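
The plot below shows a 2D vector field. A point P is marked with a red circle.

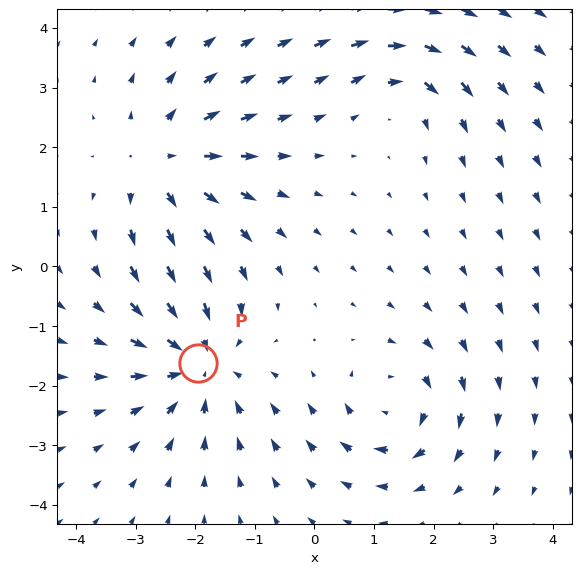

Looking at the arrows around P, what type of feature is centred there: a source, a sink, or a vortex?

At P (-1.9, -1.6) the arrows converge inward. Divergence about -5, curl ≈0 — negative divergence with near-zero curl is a sink.

sink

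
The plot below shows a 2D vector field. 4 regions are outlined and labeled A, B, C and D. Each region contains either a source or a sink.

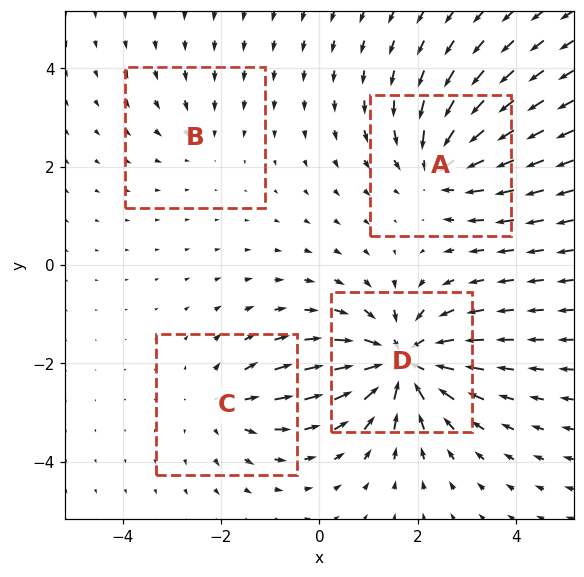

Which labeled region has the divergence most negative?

Divergence at each region's feature centre — A: about -5, B: about -2, C: about +4, D: about -8. Region D is most negative.

D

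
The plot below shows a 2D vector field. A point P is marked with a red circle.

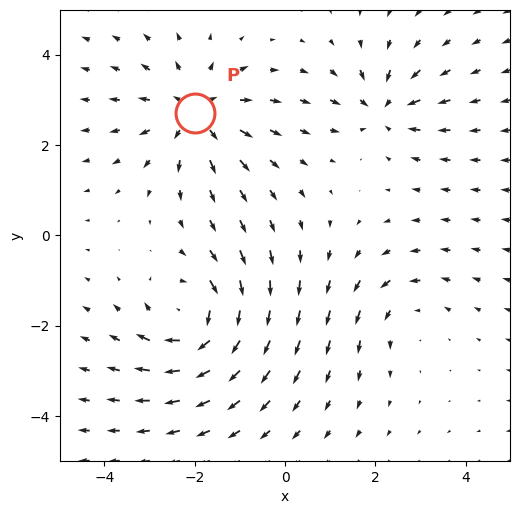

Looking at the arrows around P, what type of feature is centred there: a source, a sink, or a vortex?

At P (-2.0, 2.7) the arrows spread outward. Divergence about +4, curl ≈0 — positive divergence with near-zero curl is a source.

source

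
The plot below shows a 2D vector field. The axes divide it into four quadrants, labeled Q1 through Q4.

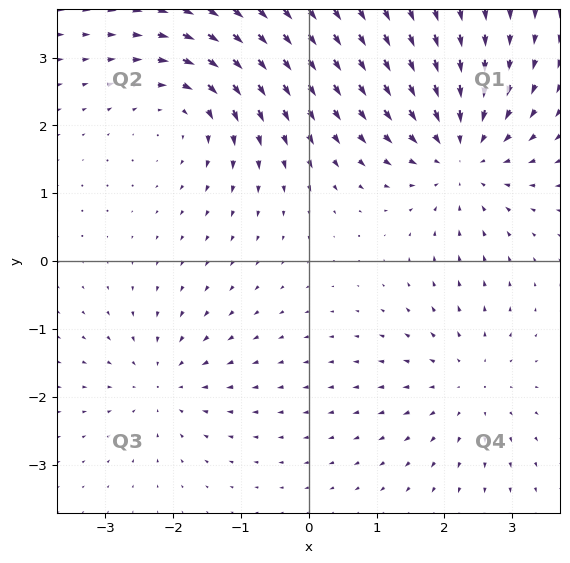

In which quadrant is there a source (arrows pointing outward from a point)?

Q4

The source sits at approximately (2.4, -1.8), which lies in quadrant Q4. The divergence there is about +3, positive as expected for a source.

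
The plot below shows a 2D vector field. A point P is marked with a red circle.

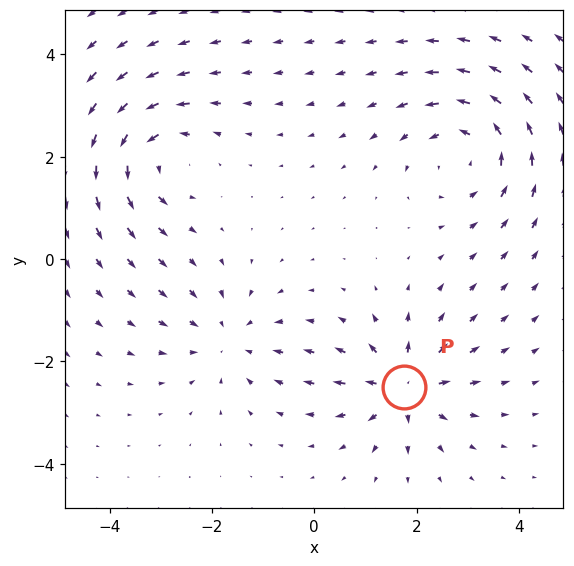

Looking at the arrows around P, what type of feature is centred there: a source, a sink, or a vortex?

At P (1.8, -2.5) the arrows spread outward. Divergence about +5, curl ≈0 — positive divergence with near-zero curl is a source.

source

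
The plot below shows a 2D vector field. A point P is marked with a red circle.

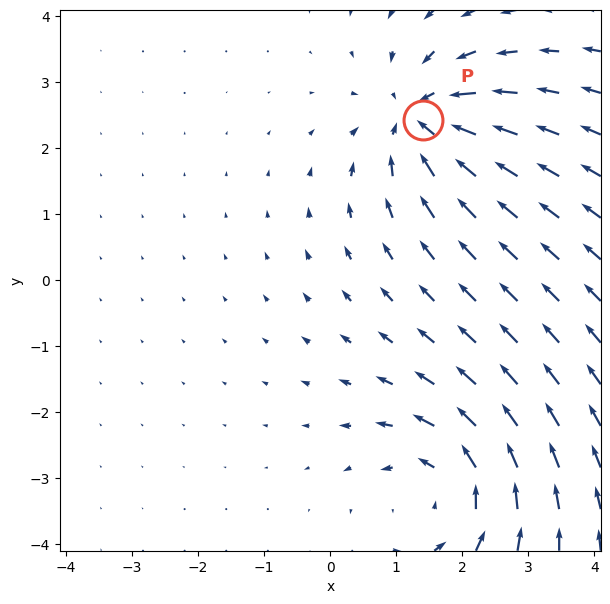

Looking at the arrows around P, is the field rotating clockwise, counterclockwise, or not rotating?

Near P at (1.4, 2.4) the arrows show no circulation. The curl there is ≈0.

not rotating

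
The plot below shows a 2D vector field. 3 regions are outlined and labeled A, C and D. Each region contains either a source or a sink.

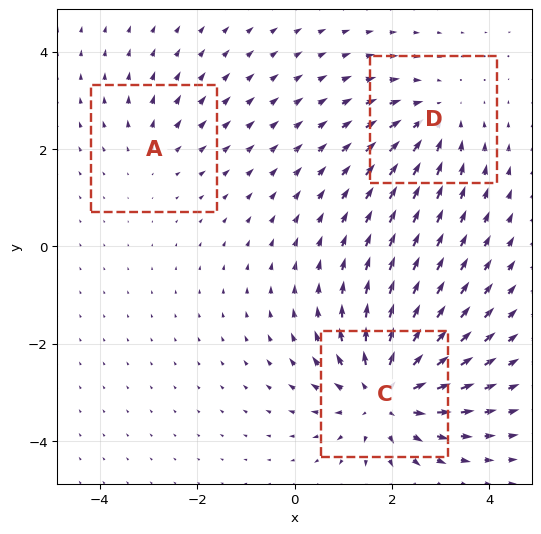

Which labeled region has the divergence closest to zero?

A

Divergence at each region's feature centre — A: about +2, C: about +5, D: about -3. Region A is closest to zero.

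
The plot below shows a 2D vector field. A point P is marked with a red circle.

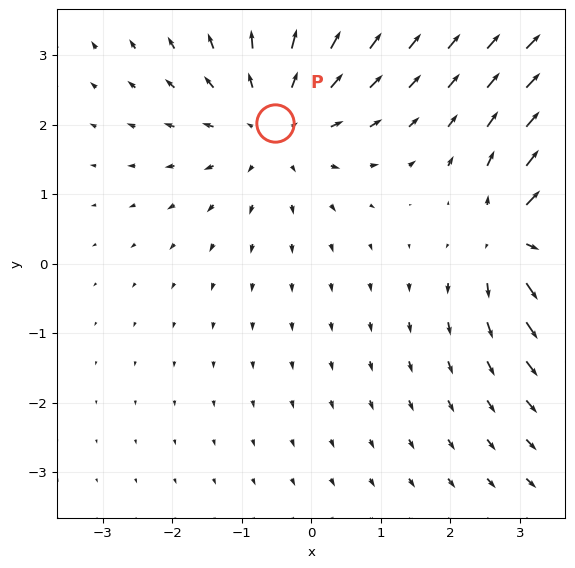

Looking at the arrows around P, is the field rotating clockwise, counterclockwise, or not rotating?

Near P at (-0.5, 2.0) the arrows show no circulation. The curl there is ≈0.

not rotating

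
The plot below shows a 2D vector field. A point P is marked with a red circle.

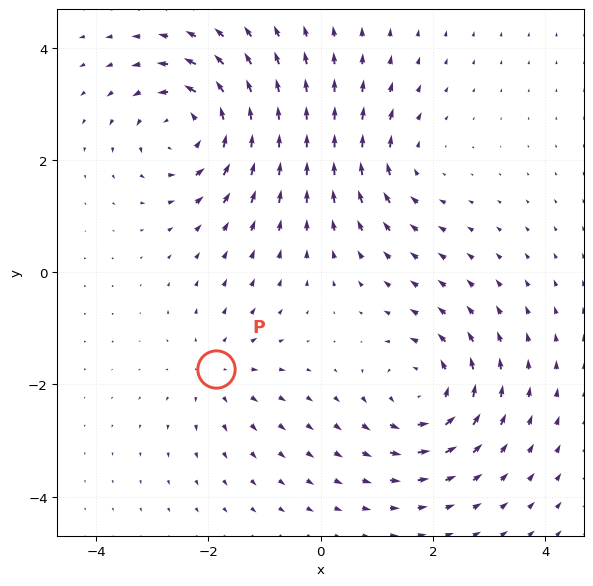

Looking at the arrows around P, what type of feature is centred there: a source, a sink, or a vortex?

source

At P (-1.9, -1.7) the arrows spread outward. Divergence about +3, curl ≈0 — positive divergence with near-zero curl is a source.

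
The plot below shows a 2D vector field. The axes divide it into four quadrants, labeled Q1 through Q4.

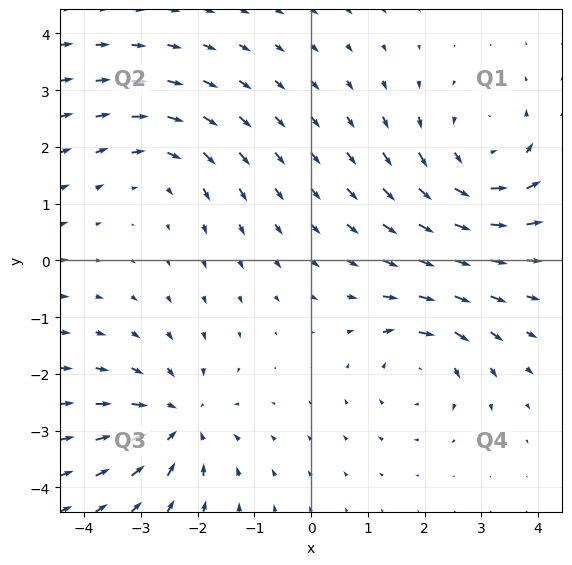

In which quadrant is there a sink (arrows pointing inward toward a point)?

The sink sits at approximately (-2.3, -2.8), which lies in quadrant Q3. The divergence there is about -4, negative as expected for a sink.

Q3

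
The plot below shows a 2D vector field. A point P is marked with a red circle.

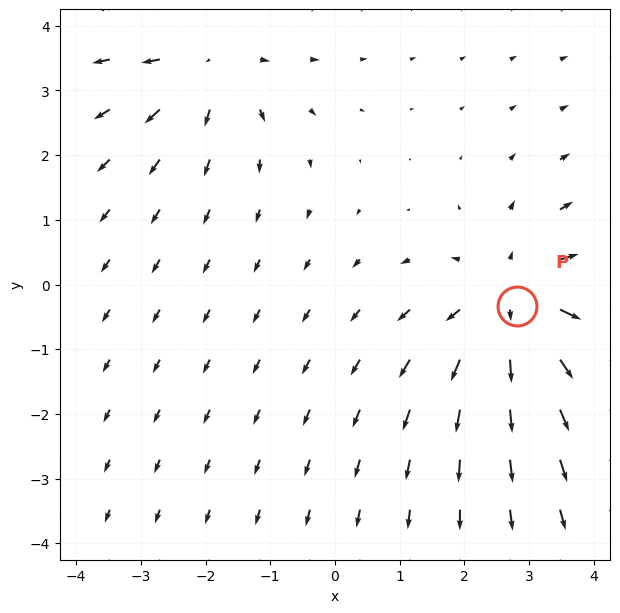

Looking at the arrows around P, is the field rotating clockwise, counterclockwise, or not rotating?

Near P at (2.8, -0.3) the arrows show no circulation. The curl there is ≈0.

not rotating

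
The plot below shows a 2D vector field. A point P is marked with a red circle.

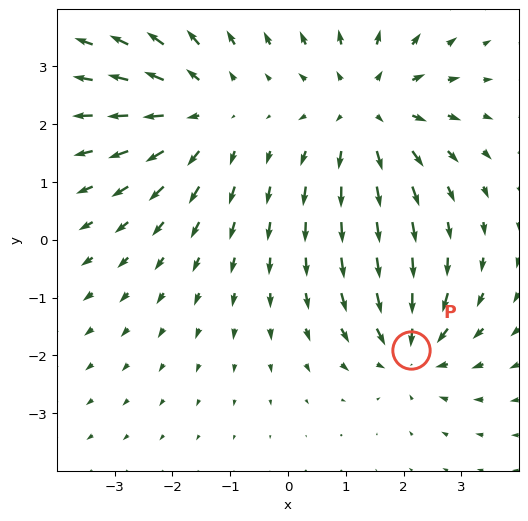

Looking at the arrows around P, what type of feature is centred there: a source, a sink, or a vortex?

At P (2.1, -1.9) the arrows converge inward. Divergence about -4, curl ≈0 — negative divergence with near-zero curl is a sink.

sink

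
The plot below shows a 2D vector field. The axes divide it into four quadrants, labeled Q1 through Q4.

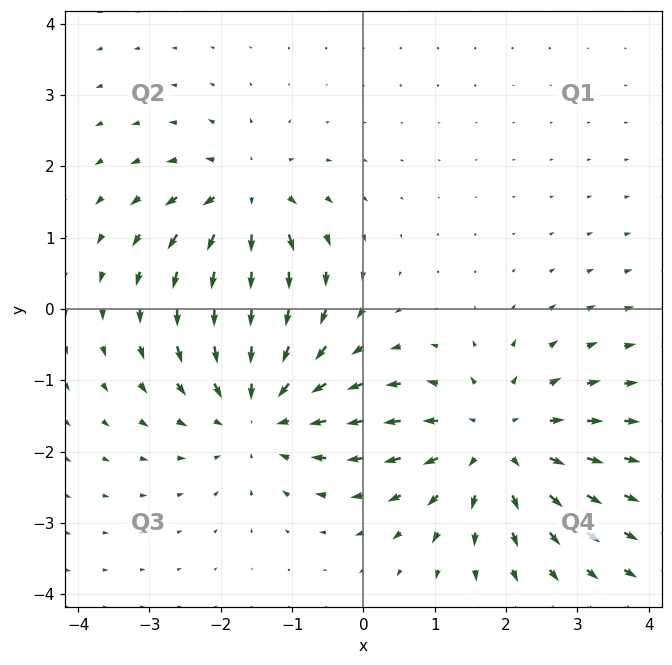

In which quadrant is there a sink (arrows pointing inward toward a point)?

The sink sits at approximately (-1.4, -1.4), which lies in quadrant Q3. The divergence there is about -3, negative as expected for a sink.

Q3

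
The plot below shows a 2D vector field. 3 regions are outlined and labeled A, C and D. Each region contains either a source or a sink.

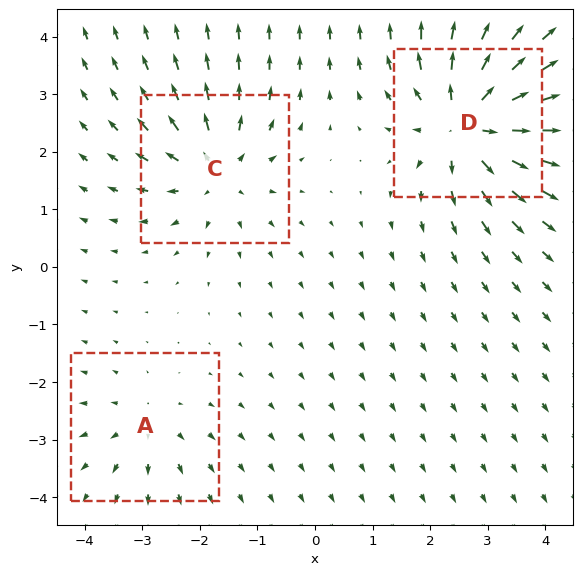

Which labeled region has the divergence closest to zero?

A

Divergence at each region's feature centre — A: about +2, C: about +4, D: about +6. Region A is closest to zero.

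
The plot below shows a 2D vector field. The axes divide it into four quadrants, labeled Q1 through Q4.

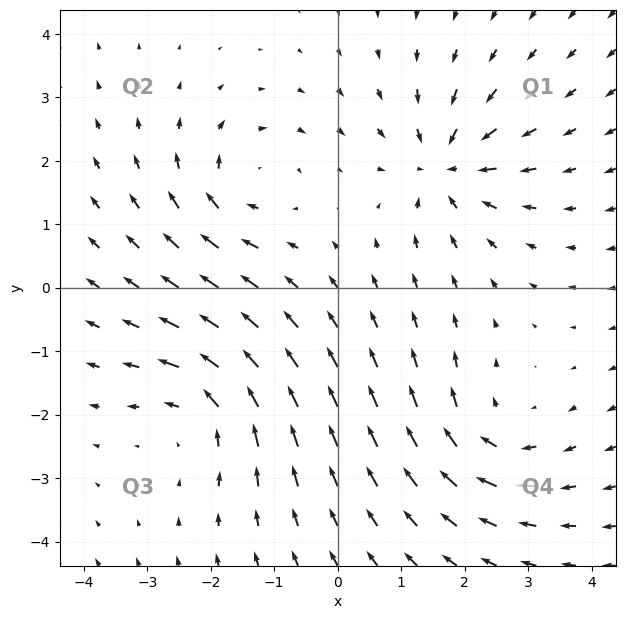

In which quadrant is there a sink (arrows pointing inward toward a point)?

Q1

The sink sits at approximately (1.7, 1.9), which lies in quadrant Q1. The divergence there is about -5, negative as expected for a sink.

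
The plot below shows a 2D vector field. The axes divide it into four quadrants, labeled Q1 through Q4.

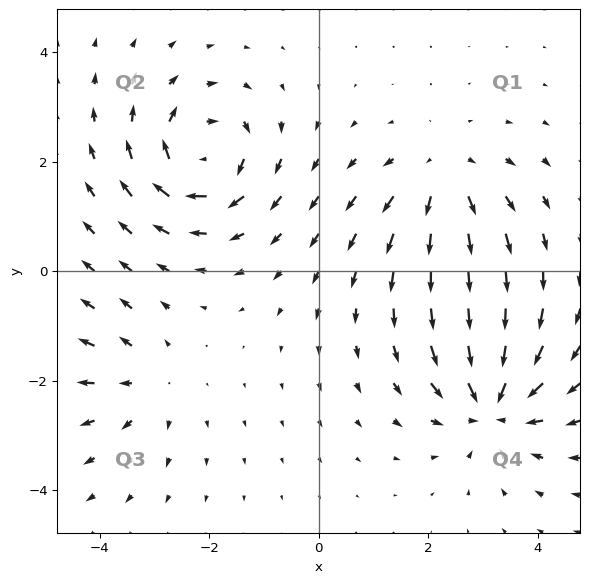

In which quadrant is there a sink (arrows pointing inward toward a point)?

The sink sits at approximately (3.2, -2.4), which lies in quadrant Q4. The divergence there is about -5, negative as expected for a sink.

Q4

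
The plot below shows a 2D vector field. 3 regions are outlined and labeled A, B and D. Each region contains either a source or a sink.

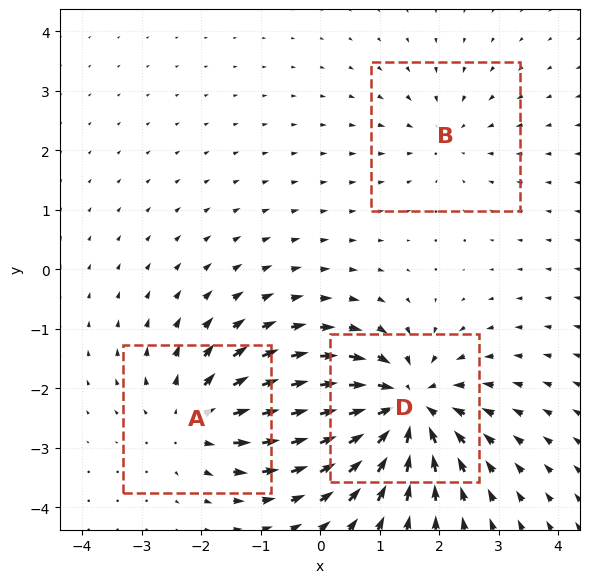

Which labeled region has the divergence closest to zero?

B

Divergence at each region's feature centre — A: about +3, B: about -2, D: about -5. Region B is closest to zero.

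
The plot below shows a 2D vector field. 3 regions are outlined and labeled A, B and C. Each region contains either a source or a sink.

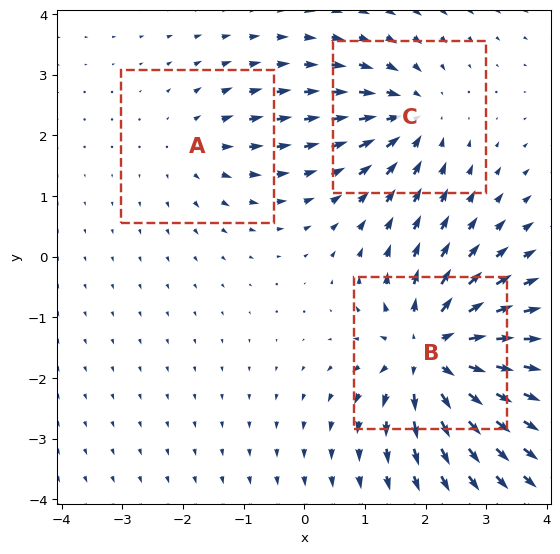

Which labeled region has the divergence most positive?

B

Divergence at each region's feature centre — A: about +2, B: about +6, C: about -4. Region B is most positive.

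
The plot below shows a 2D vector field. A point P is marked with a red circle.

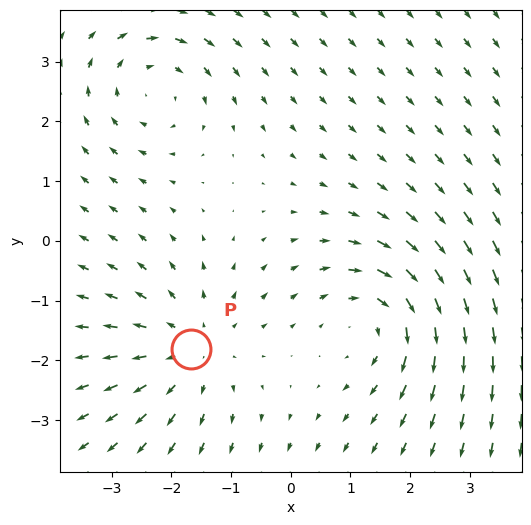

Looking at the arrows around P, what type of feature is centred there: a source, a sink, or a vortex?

At P (-1.7, -1.8) the arrows spread outward. Divergence about +3, curl ≈0 — positive divergence with near-zero curl is a source.

source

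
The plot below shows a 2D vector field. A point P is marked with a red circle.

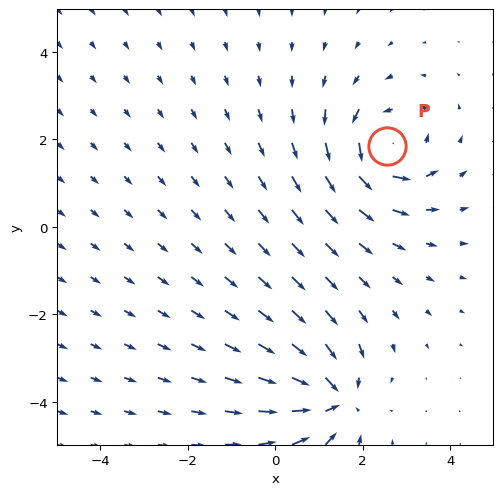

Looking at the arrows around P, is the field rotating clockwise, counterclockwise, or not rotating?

Near P at (2.6, 1.8) the arrows circulate counterclockwise. The curl (z-component) there is about +5; positive curl means counterclockwise rotation.

counterclockwise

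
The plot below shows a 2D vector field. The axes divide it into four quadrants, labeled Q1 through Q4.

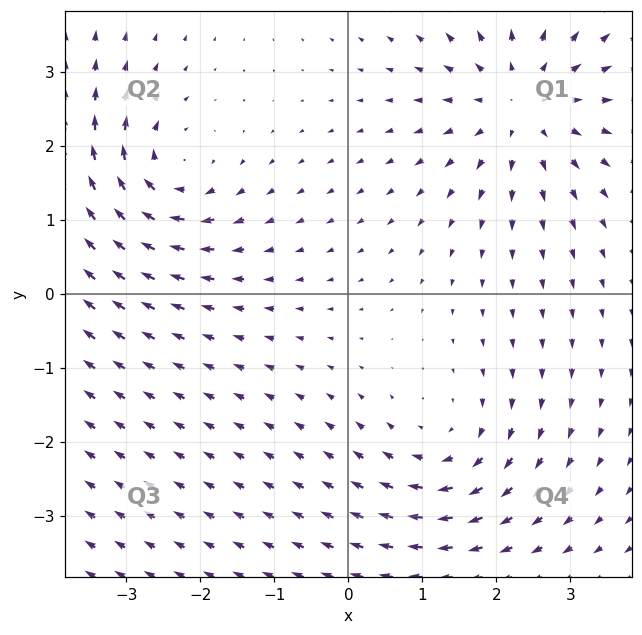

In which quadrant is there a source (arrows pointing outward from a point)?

Q1

The source sits at approximately (2.4, 2.6), which lies in quadrant Q1. The divergence there is about +4, positive as expected for a source.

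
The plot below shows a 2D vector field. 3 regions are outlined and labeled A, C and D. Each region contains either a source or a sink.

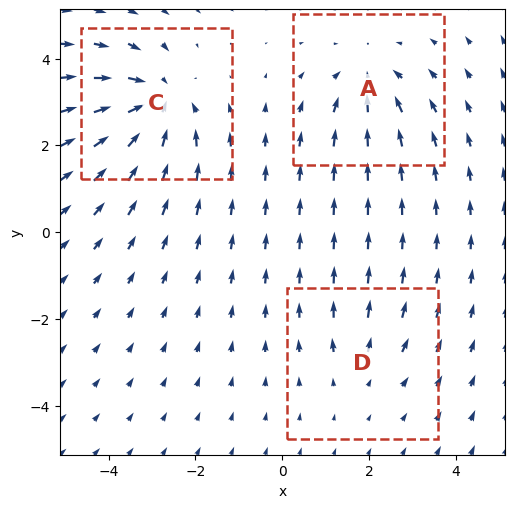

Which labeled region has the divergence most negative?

C

Divergence at each region's feature centre — A: about -3, C: about -5, D: about +2. Region C is most negative.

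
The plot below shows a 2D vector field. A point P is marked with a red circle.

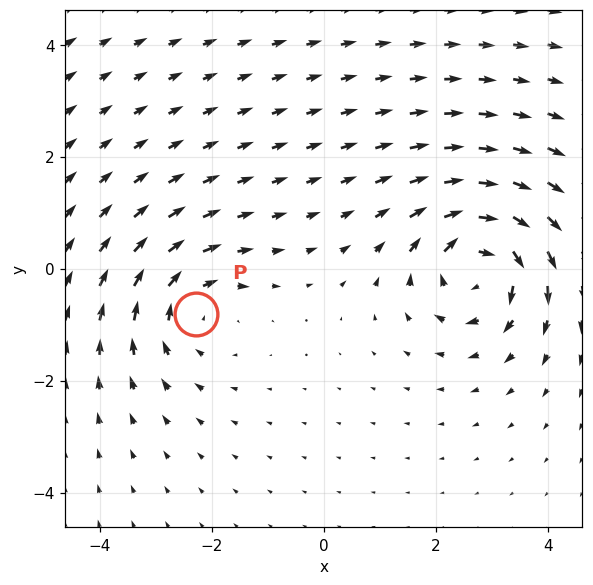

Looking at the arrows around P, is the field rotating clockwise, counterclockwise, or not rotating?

Near P at (-2.3, -0.8) the arrows circulate clockwise. The curl (z-component) there is about -3; negative curl means clockwise rotation.

clockwise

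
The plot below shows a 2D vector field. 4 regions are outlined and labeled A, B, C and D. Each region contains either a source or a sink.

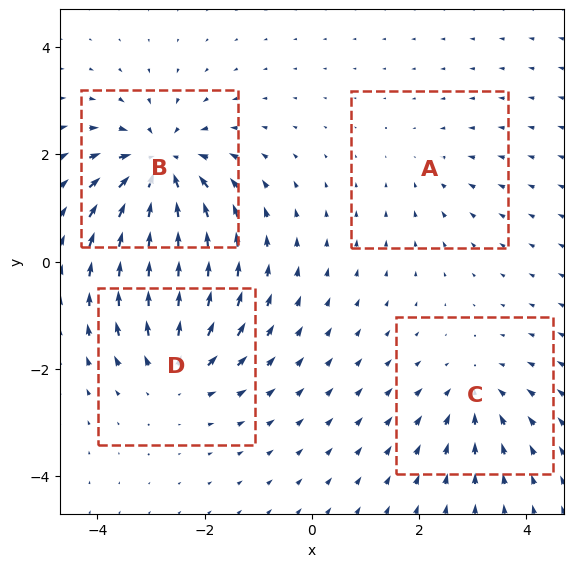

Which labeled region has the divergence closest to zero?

Divergence at each region's feature centre — A: about -2, B: about -7, C: about -4, D: about +5. Region A is closest to zero.

A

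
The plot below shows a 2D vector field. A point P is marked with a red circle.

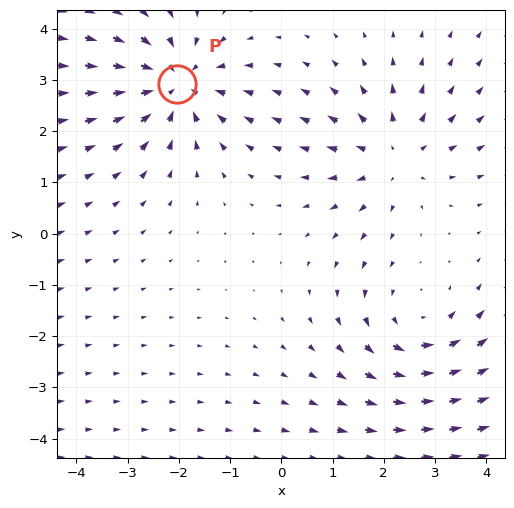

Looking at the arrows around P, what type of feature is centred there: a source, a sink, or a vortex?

sink

At P (-2.0, 2.9) the arrows converge inward. Divergence about -4, curl ≈0 — negative divergence with near-zero curl is a sink.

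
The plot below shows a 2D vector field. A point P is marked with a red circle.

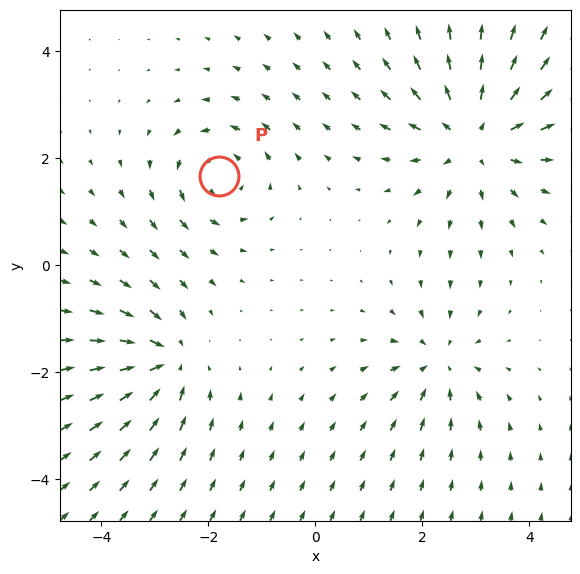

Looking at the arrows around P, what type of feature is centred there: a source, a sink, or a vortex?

vortex

At P (-1.8, 1.7) the arrows circulate counterclockwise. Divergence ≈0, curl about +4 — near-zero divergence with nonzero curl is a vortex.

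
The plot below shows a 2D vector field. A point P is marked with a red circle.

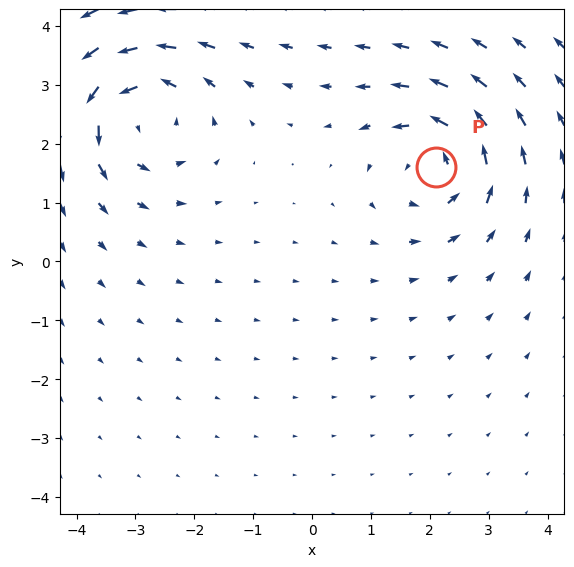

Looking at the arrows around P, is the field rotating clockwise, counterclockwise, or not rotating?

counterclockwise

Near P at (2.1, 1.6) the arrows circulate counterclockwise. The curl (z-component) there is about +4; positive curl means counterclockwise rotation.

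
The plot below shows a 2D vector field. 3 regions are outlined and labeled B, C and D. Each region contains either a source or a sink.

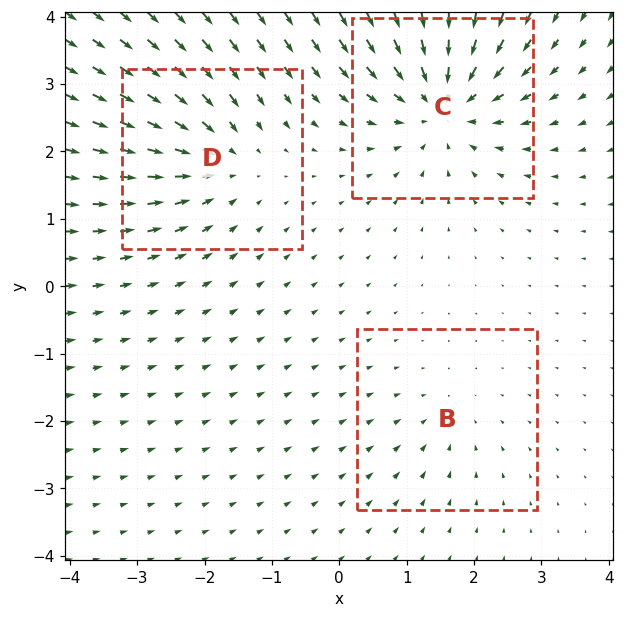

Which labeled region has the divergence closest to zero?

B

Divergence at each region's feature centre — B: about -2, C: about -6, D: about -4. Region B is closest to zero.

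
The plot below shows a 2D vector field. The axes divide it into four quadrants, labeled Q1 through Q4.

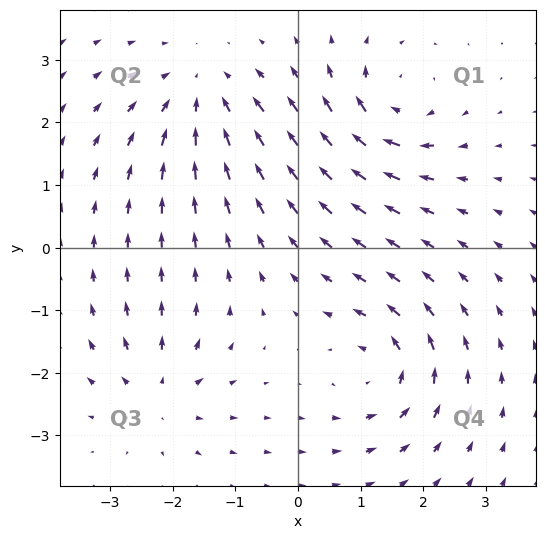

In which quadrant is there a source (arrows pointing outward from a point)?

Q3

The source sits at approximately (-2.2, -2.3), which lies in quadrant Q3. The divergence there is about +4, positive as expected for a source.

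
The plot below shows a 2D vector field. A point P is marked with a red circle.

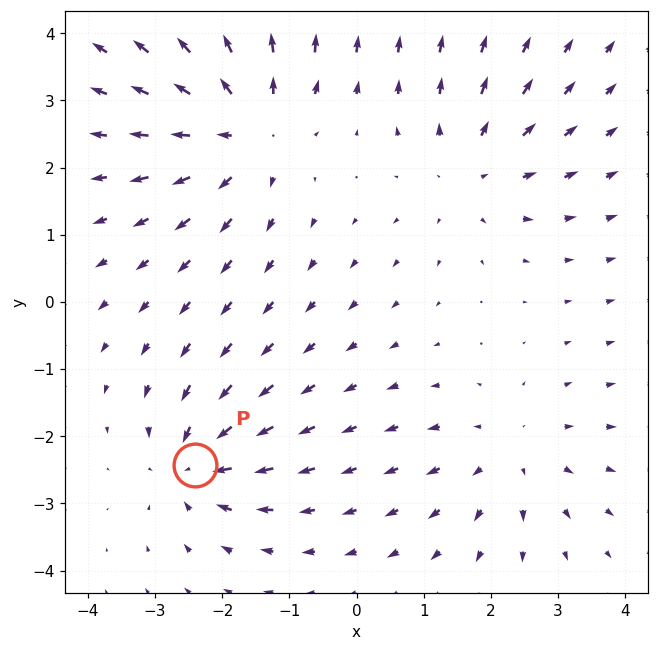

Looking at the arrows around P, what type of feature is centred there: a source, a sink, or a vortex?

sink

At P (-2.4, -2.4) the arrows converge inward. Divergence about -5, curl ≈0 — negative divergence with near-zero curl is a sink.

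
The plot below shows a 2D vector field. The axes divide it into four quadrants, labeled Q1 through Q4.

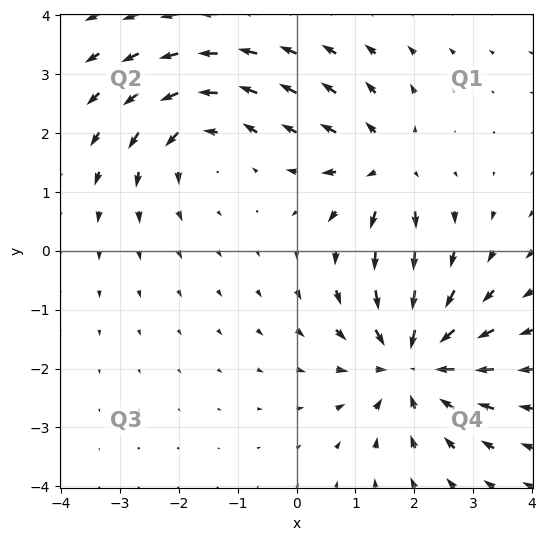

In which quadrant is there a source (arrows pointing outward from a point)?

Q1

The source sits at approximately (1.5, 1.4), which lies in quadrant Q1. The divergence there is about +4, positive as expected for a source.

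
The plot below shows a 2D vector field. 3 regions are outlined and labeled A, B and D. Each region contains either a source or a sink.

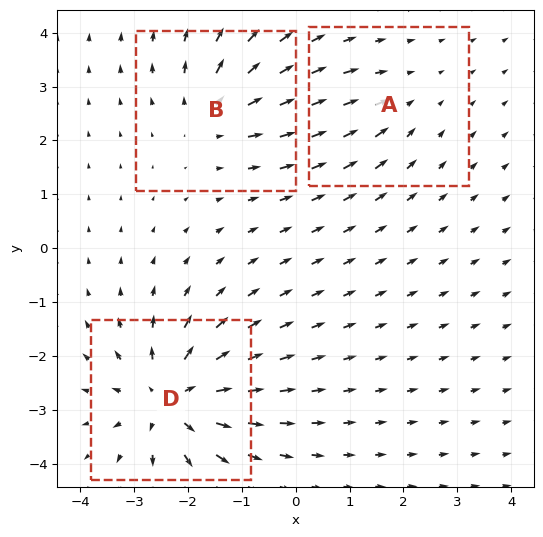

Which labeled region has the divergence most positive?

Divergence at each region's feature centre — A: about -2, B: about +3, D: about +6. Region D is most positive.

D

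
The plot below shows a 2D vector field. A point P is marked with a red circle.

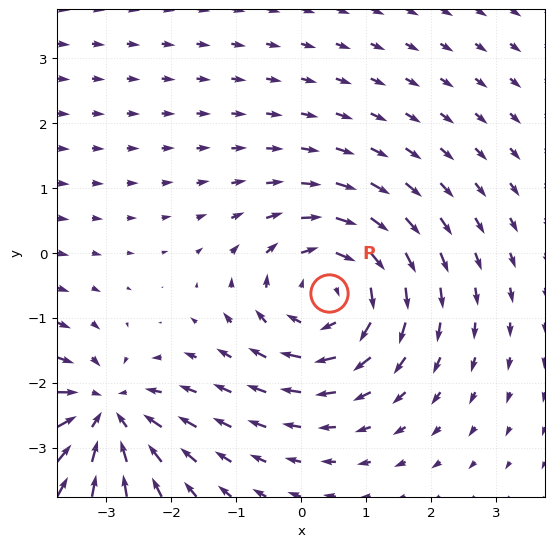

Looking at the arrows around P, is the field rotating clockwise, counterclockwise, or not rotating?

Near P at (0.4, -0.6) the arrows circulate clockwise. The curl (z-component) there is about -4; negative curl means clockwise rotation.

clockwise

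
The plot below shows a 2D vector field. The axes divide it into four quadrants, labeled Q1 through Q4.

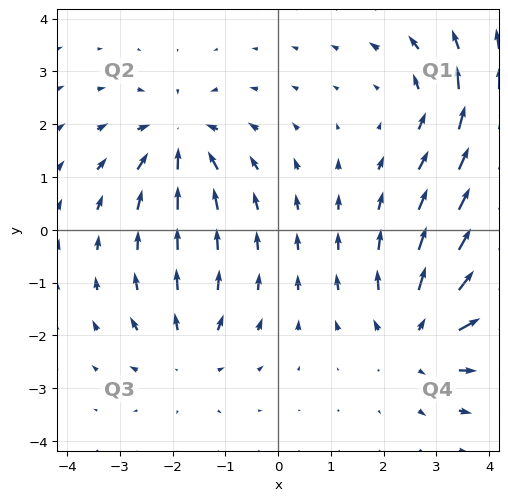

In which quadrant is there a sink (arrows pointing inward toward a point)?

Q2

The sink sits at approximately (-1.9, 1.7), which lies in quadrant Q2. The divergence there is about -5, negative as expected for a sink.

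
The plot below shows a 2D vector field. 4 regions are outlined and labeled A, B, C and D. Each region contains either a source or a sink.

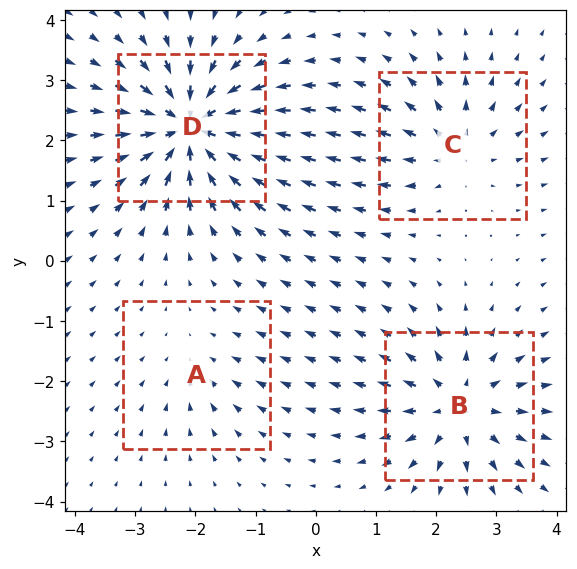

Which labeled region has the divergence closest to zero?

A

Divergence at each region's feature centre — A: about -2, B: about +6, C: about +4, D: about -8. Region A is closest to zero.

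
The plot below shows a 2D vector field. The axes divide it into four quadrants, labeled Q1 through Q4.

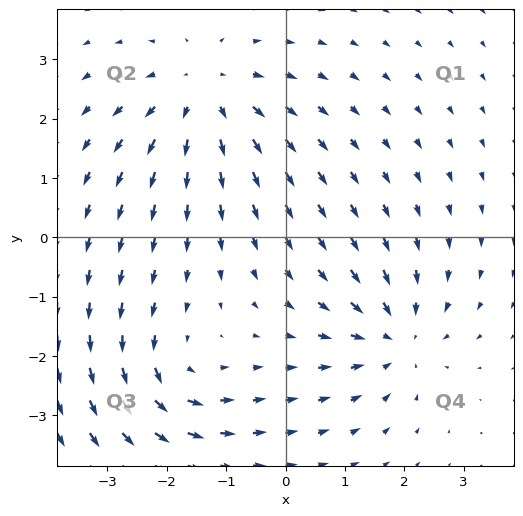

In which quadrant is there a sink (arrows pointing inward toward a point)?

The sink sits at approximately (1.9, -1.7), which lies in quadrant Q4. The divergence there is about -3, negative as expected for a sink.

Q4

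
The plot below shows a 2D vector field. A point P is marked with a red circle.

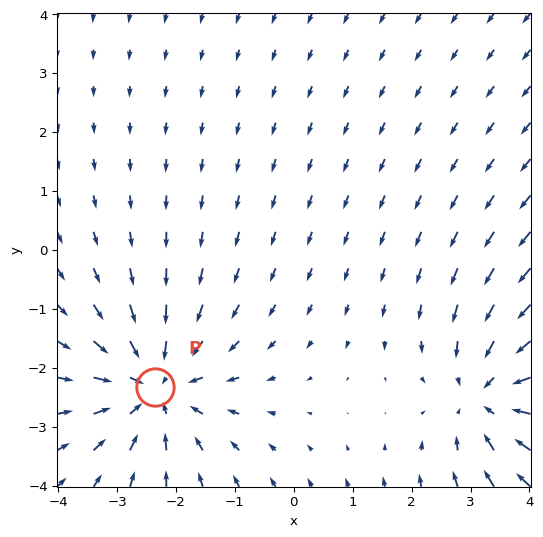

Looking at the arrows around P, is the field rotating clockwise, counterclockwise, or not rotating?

not rotating

Near P at (-2.4, -2.3) the arrows show no circulation. The curl there is ≈0.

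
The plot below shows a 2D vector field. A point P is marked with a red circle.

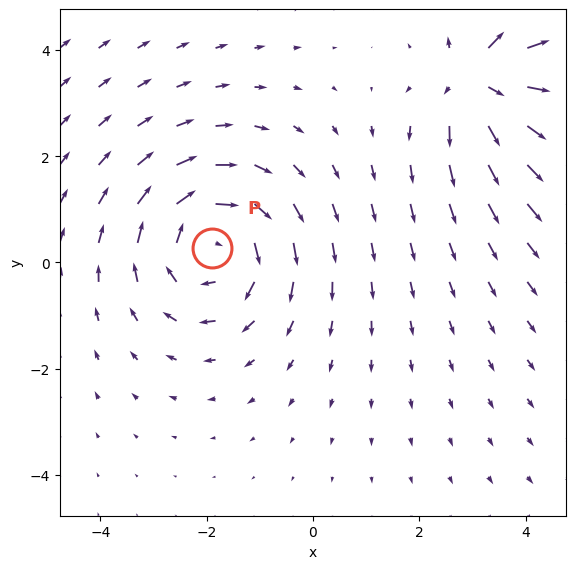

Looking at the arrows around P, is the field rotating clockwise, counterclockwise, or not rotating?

clockwise

Near P at (-1.9, 0.3) the arrows circulate clockwise. The curl (z-component) there is about -3; negative curl means clockwise rotation.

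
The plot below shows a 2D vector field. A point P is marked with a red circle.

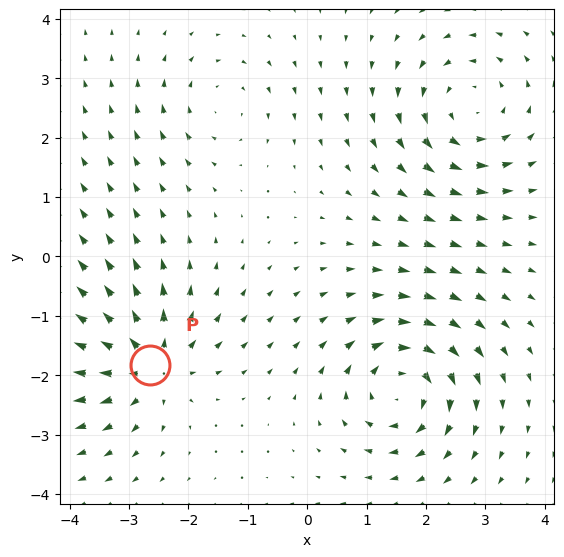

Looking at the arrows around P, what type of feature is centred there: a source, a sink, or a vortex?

source

At P (-2.6, -1.8) the arrows spread outward. Divergence about +6, curl ≈0 — positive divergence with near-zero curl is a source.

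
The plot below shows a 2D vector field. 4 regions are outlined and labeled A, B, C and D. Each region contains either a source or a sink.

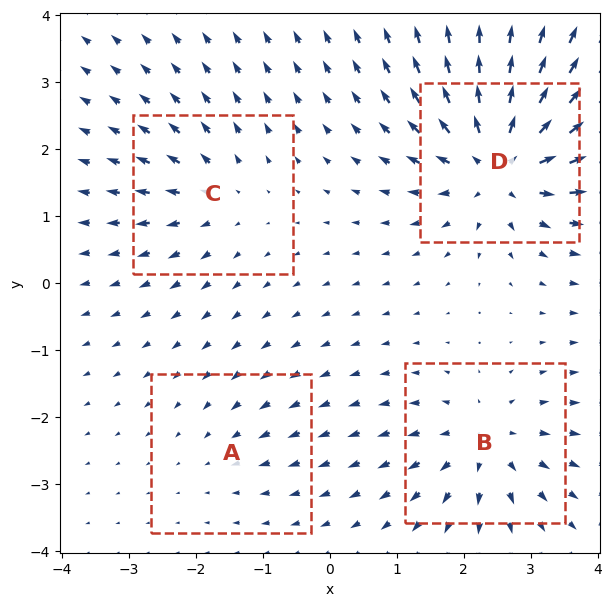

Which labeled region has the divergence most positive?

Divergence at each region's feature centre — A: about -2, B: about +5, C: about +4, D: about +9. Region D is most positive.

D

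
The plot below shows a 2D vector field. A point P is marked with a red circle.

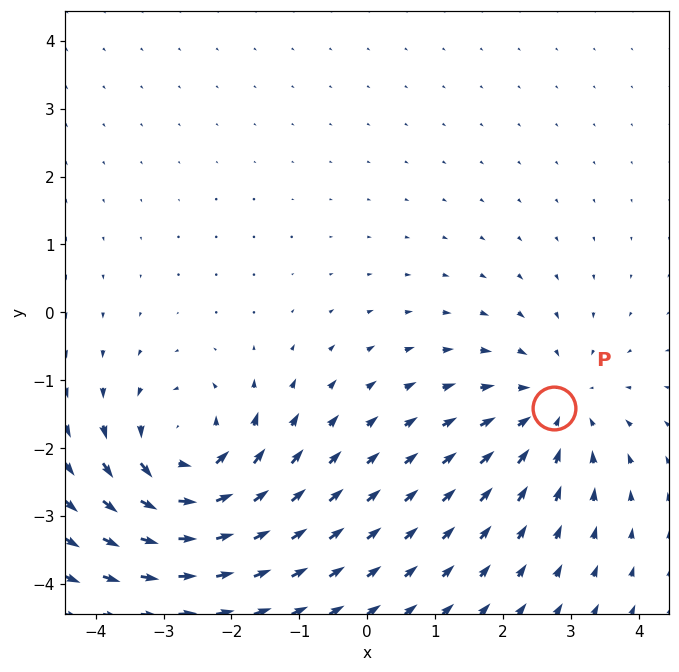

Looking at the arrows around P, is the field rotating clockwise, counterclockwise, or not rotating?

not rotating

Near P at (2.8, -1.4) the arrows show no circulation. The curl there is ≈0.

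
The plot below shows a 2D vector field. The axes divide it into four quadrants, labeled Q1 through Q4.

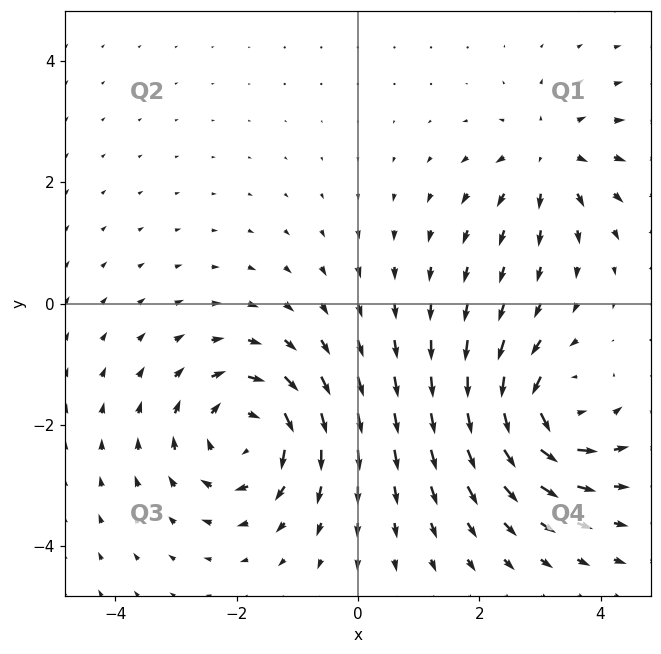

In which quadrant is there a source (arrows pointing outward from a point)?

The source sits at approximately (3.2, 2.4), which lies in quadrant Q1. The divergence there is about +4, positive as expected for a source.

Q1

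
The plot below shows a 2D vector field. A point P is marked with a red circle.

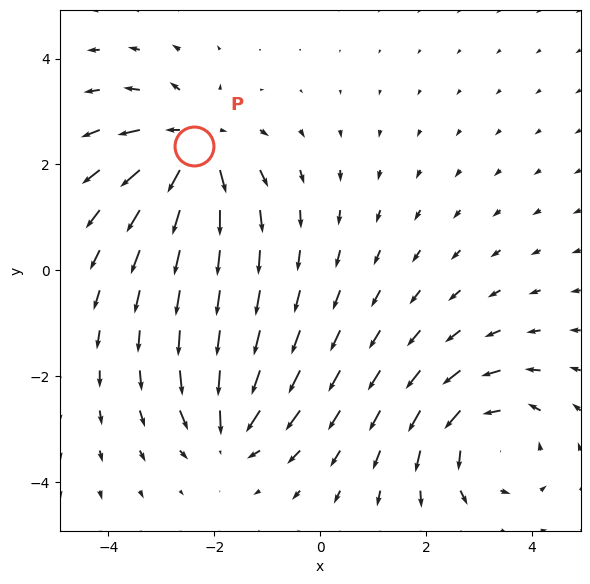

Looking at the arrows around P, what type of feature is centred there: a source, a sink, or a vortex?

source

At P (-2.4, 2.3) the arrows spread outward. Divergence about +5, curl ≈0 — positive divergence with near-zero curl is a source.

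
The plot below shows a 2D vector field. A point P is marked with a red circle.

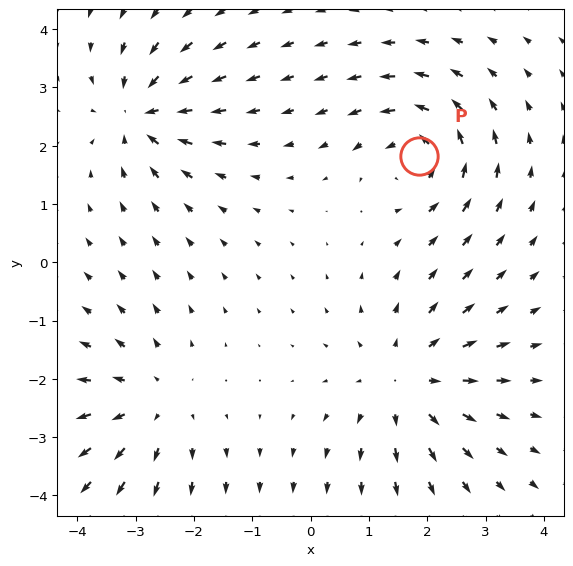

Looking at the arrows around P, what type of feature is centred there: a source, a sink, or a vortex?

vortex

At P (1.9, 1.8) the arrows circulate counterclockwise. Divergence ≈0, curl about +5 — near-zero divergence with nonzero curl is a vortex.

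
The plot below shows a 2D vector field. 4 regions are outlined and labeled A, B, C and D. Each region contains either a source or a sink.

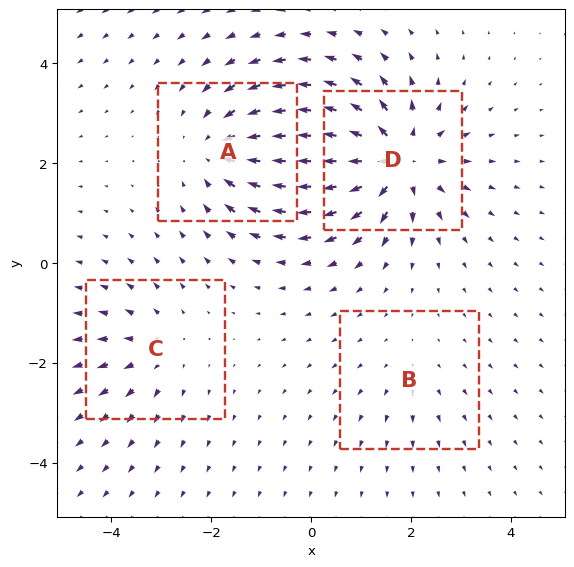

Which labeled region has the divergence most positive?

D

Divergence at each region's feature centre — A: about -5, B: about +2, C: about +3, D: about +7. Region D is most positive.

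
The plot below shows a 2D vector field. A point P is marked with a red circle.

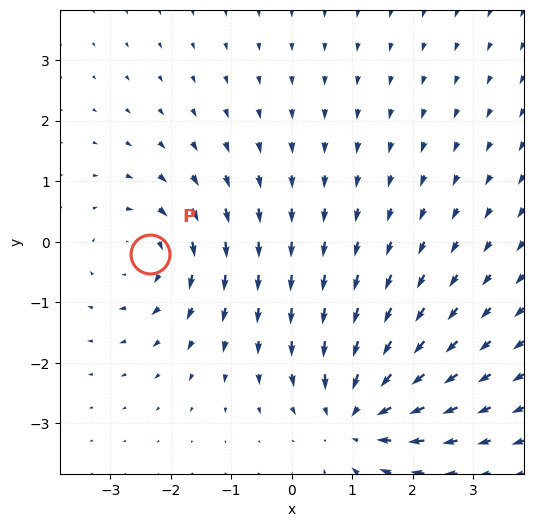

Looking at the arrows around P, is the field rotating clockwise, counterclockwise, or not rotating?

Near P at (-2.3, -0.2) the arrows circulate clockwise. The curl (z-component) there is about -3; negative curl means clockwise rotation.

clockwise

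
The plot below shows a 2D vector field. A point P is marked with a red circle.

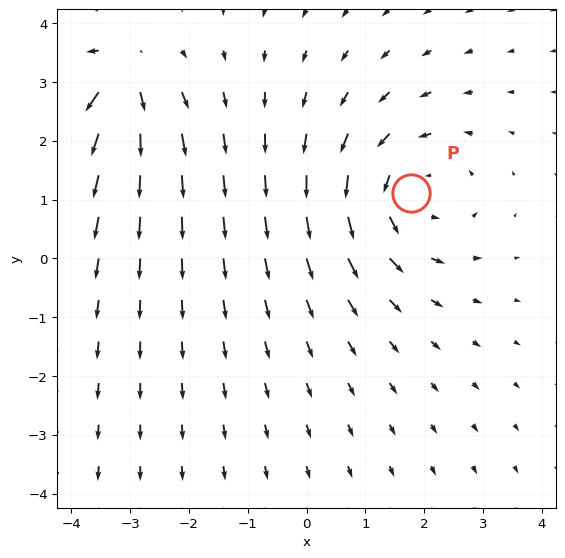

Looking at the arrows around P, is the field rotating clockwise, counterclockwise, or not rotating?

counterclockwise

Near P at (1.8, 1.1) the arrows circulate counterclockwise. The curl (z-component) there is about +4; positive curl means counterclockwise rotation.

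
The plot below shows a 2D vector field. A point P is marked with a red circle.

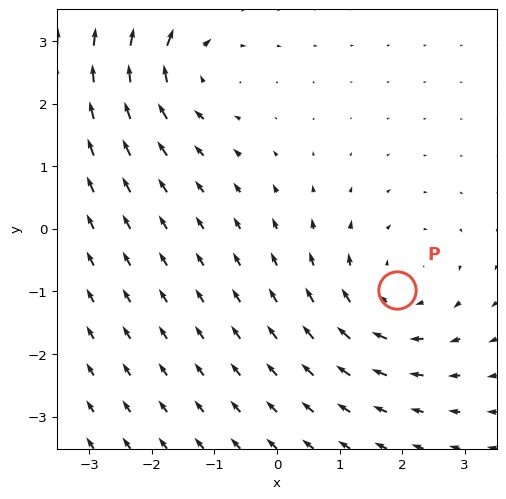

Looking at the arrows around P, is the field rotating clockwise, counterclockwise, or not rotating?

clockwise

Near P at (1.9, -1.0) the arrows circulate clockwise. The curl (z-component) there is about -2; negative curl means clockwise rotation.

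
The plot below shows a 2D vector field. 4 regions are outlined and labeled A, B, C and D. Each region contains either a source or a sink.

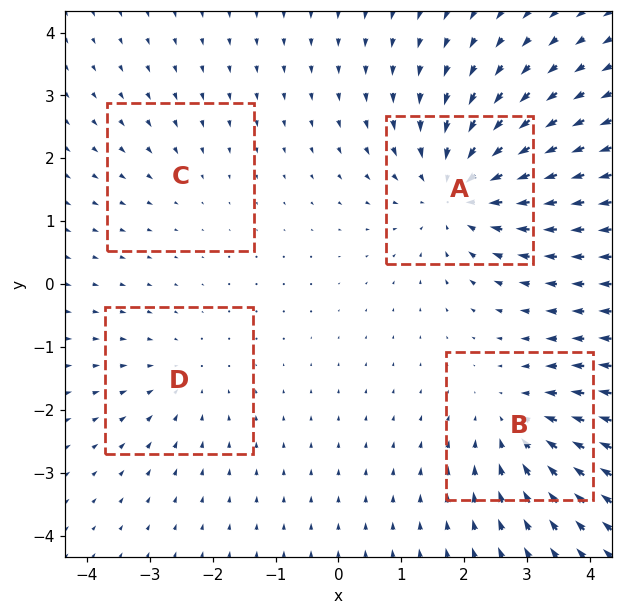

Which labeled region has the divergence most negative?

A

Divergence at each region's feature centre — A: about -6, B: about -4, C: about -2, D: about -3. Region A is most negative.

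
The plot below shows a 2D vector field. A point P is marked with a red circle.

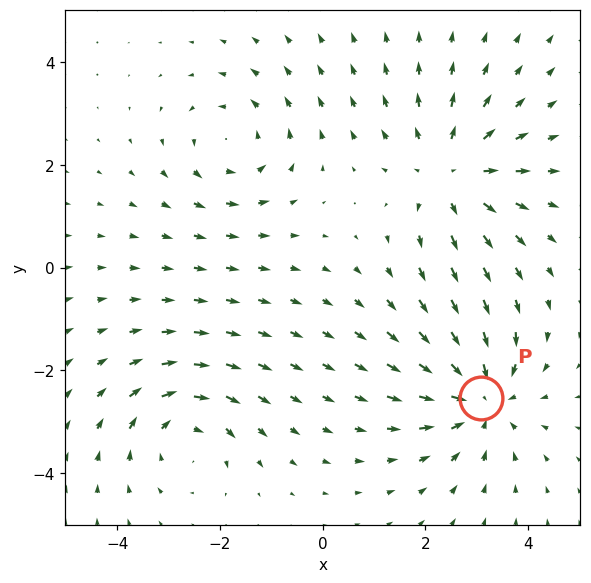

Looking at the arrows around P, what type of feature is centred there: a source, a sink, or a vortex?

sink

At P (3.1, -2.5) the arrows converge inward. Divergence about -4, curl ≈0 — negative divergence with near-zero curl is a sink.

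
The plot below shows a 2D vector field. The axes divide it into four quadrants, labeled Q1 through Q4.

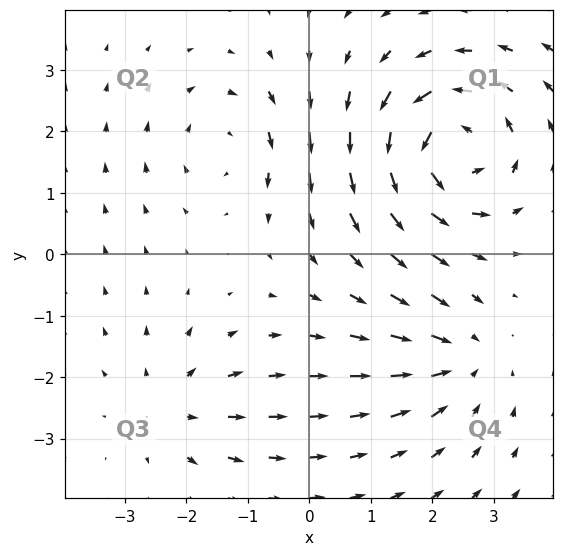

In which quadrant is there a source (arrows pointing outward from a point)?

Q3

The source sits at approximately (-2.2, -2.5), which lies in quadrant Q3. The divergence there is about +3, positive as expected for a source.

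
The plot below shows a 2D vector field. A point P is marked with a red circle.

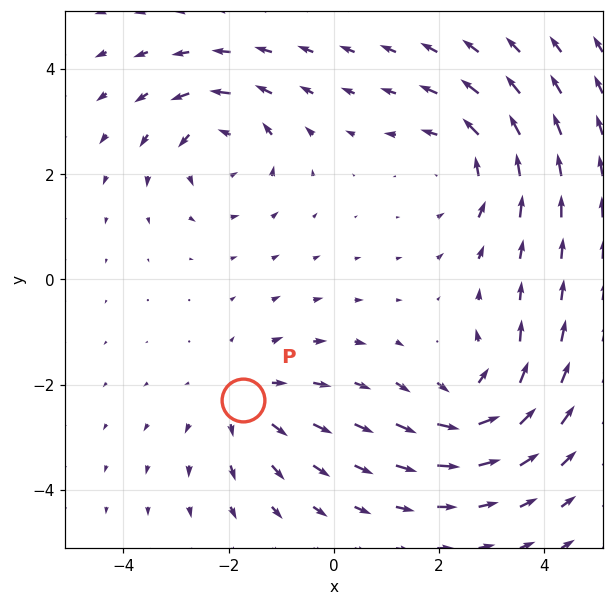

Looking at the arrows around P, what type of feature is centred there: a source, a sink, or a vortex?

source

At P (-1.7, -2.3) the arrows spread outward. Divergence about +3, curl ≈0 — positive divergence with near-zero curl is a source.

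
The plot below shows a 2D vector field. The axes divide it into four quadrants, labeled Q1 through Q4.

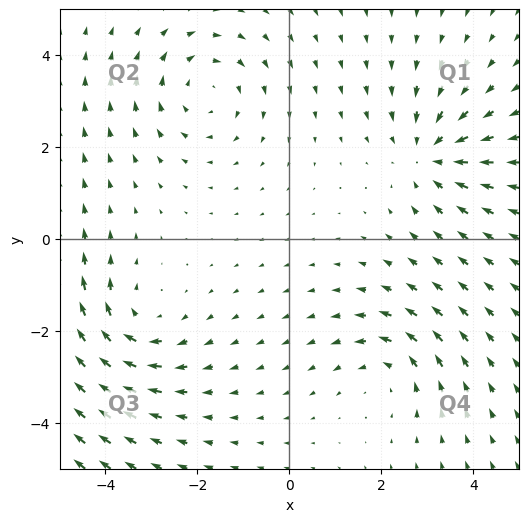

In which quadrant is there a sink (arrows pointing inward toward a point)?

Q1

The sink sits at approximately (3.1, 1.8), which lies in quadrant Q1. The divergence there is about -3, negative as expected for a sink.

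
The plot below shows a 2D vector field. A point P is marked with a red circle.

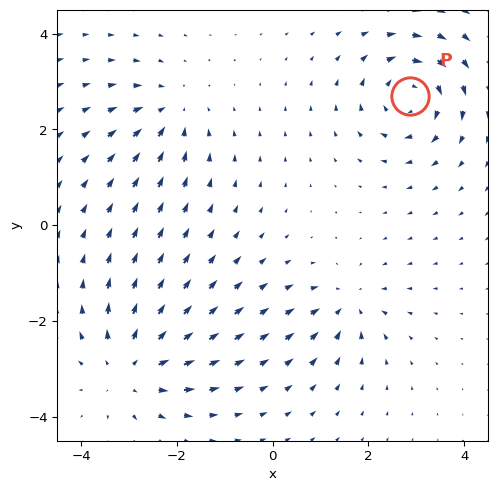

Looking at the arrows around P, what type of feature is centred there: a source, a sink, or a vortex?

At P (2.9, 2.7) the arrows circulate clockwise. Divergence ≈0, curl about -6 — near-zero divergence with nonzero curl is a vortex.

vortex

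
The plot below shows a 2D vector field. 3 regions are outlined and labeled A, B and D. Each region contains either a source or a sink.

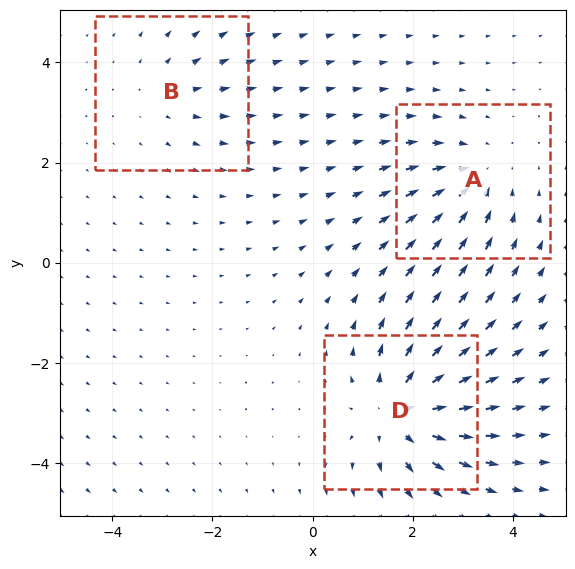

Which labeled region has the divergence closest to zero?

B

Divergence at each region's feature centre — A: about -3, B: about +2, D: about +4. Region B is closest to zero.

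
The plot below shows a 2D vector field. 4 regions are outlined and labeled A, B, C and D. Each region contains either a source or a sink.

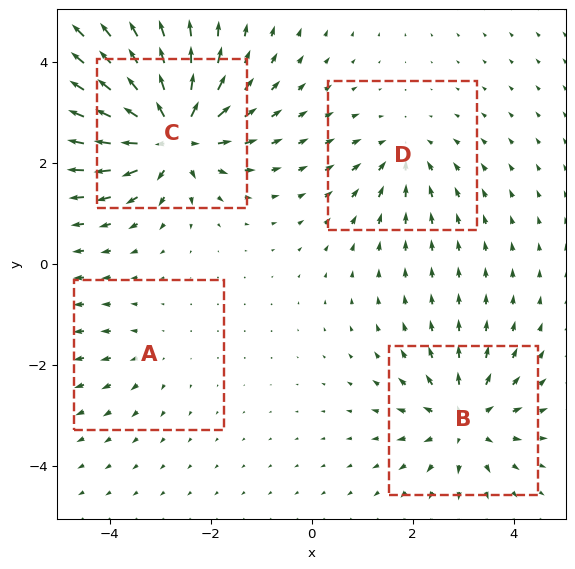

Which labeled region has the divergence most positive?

C

Divergence at each region's feature centre — A: about +2, B: about +6, C: about +9, D: about -4. Region C is most positive.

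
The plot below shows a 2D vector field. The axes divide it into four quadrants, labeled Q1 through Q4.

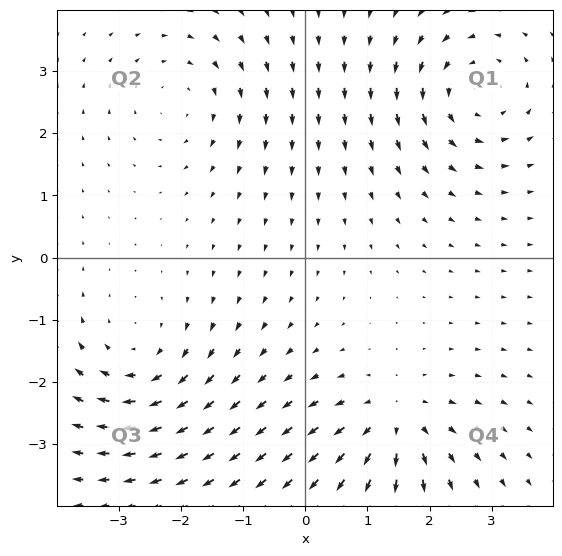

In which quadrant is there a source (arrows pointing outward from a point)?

Q4

The source sits at approximately (1.4, -2.6), which lies in quadrant Q4. The divergence there is about +5, positive as expected for a source.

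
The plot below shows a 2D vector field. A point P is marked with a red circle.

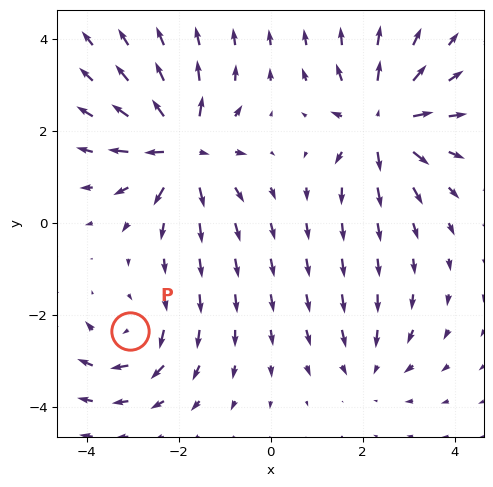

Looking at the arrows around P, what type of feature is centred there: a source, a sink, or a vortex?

vortex

At P (-3.1, -2.3) the arrows circulate clockwise. Divergence ≈0, curl about -4 — near-zero divergence with nonzero curl is a vortex.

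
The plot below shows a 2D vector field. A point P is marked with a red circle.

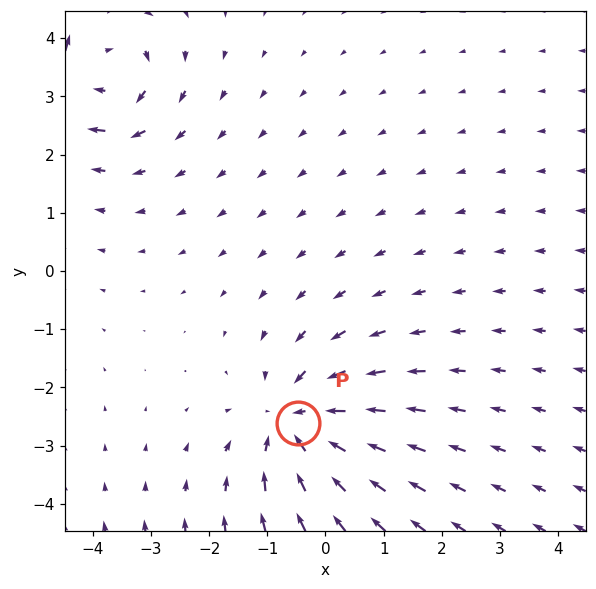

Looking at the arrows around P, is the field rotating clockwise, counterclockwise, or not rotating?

Near P at (-0.5, -2.6) the arrows show no circulation. The curl there is ≈0.

not rotating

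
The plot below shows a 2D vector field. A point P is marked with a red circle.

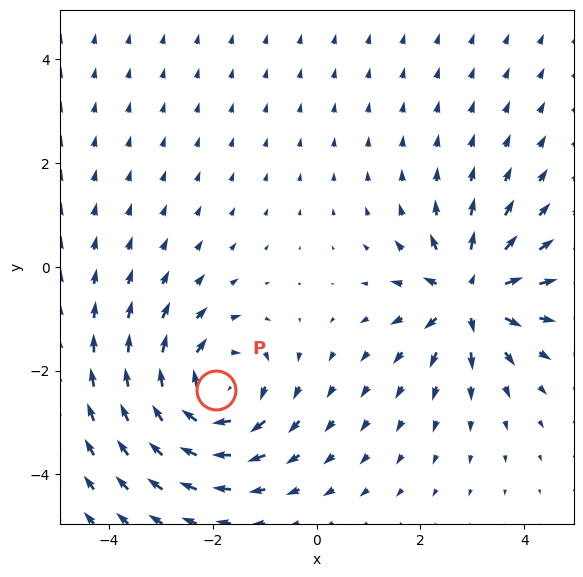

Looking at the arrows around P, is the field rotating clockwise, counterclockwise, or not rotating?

clockwise

Near P at (-1.9, -2.4) the arrows circulate clockwise. The curl (z-component) there is about -3; negative curl means clockwise rotation.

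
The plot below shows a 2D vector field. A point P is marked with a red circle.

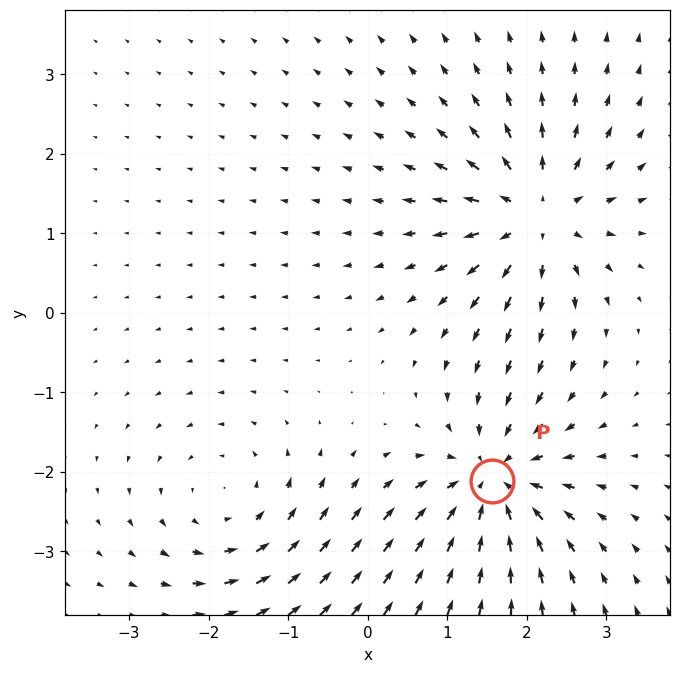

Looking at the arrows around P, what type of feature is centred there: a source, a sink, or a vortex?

sink

At P (1.6, -2.1) the arrows converge inward. Divergence about -6, curl ≈0 — negative divergence with near-zero curl is a sink.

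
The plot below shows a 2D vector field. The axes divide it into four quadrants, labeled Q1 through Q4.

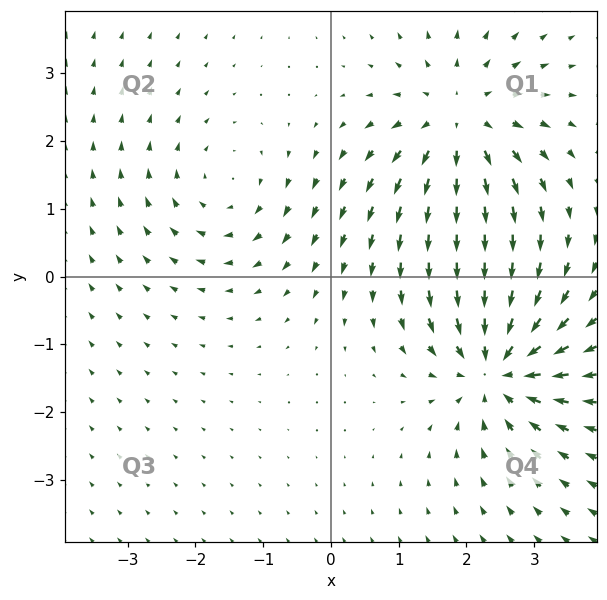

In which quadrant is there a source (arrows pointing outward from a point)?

The source sits at approximately (1.9, 2.3), which lies in quadrant Q1. The divergence there is about +5, positive as expected for a source.

Q1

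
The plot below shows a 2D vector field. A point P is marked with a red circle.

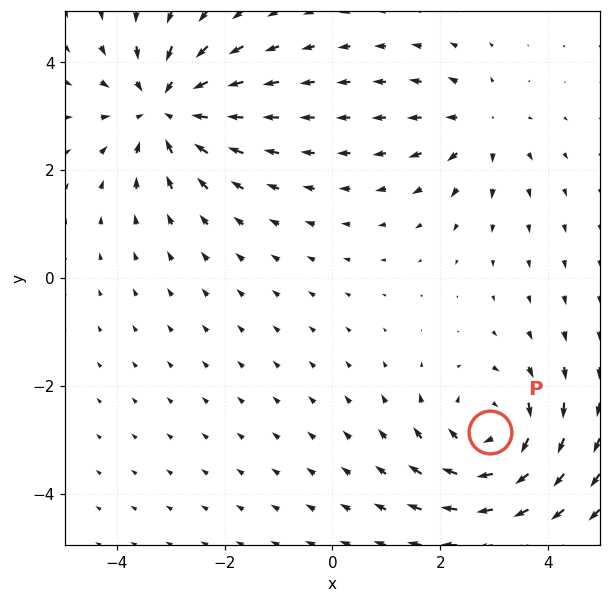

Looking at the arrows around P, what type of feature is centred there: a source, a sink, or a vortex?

At P (2.9, -2.9) the arrows circulate clockwise. Divergence ≈0, curl about -5 — near-zero divergence with nonzero curl is a vortex.

vortex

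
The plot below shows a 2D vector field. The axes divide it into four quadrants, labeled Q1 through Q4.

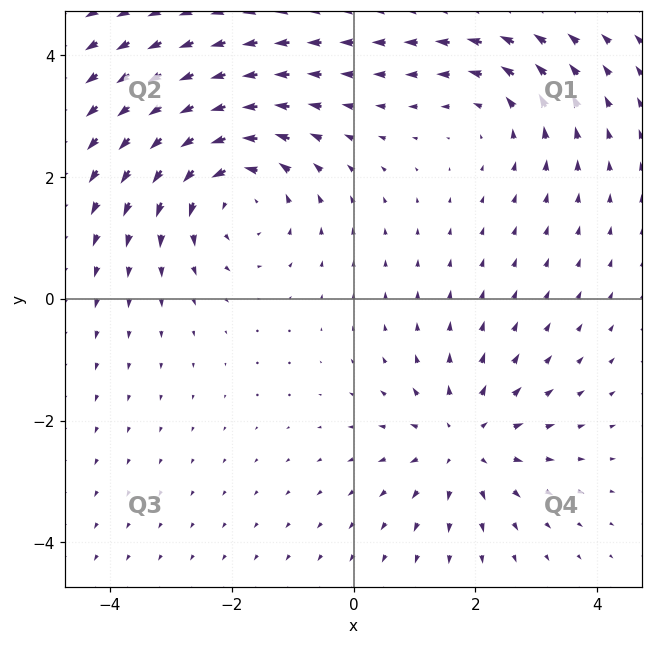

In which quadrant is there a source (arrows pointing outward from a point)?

The source sits at approximately (1.8, -2.3), which lies in quadrant Q4. The divergence there is about +4, positive as expected for a source.

Q4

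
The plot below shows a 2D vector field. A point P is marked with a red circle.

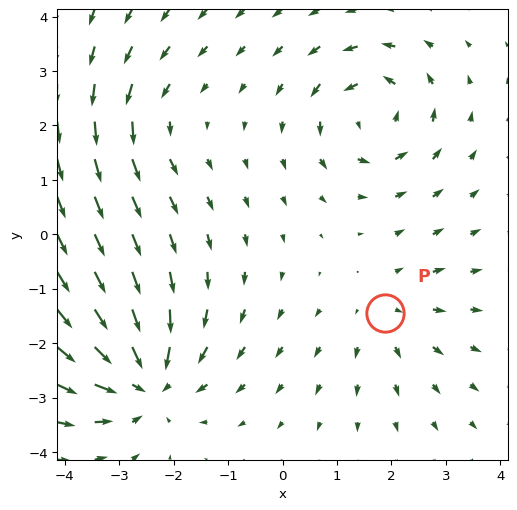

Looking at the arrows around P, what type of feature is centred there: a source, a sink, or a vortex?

At P (1.9, -1.4) the arrows spread outward. Divergence about +2, curl ≈0 — positive divergence with near-zero curl is a source.

source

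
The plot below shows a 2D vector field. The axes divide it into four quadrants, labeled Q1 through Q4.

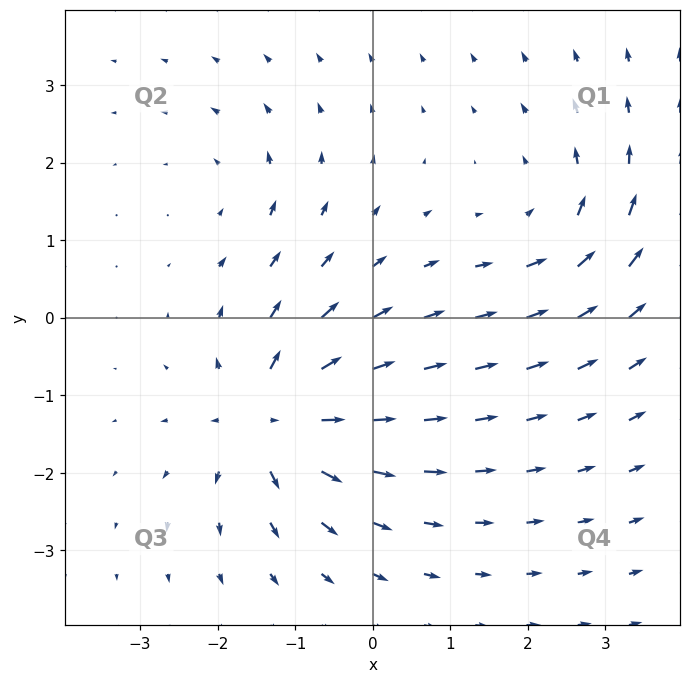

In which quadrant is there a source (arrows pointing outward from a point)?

Q3

The source sits at approximately (-1.3, -1.3), which lies in quadrant Q3. The divergence there is about +7, positive as expected for a source.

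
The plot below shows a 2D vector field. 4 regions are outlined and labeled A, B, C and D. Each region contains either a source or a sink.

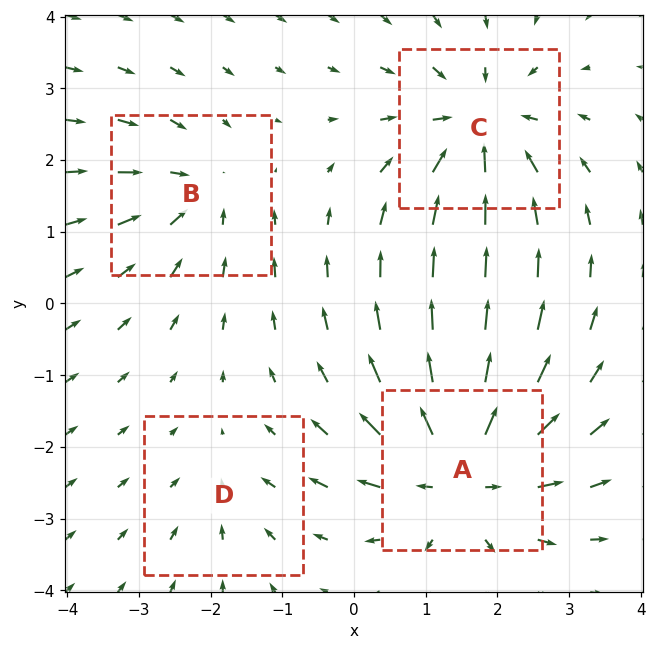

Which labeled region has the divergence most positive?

Divergence at each region's feature centre — A: about +7, B: about -4, C: about -6, D: about -2. Region A is most positive.

A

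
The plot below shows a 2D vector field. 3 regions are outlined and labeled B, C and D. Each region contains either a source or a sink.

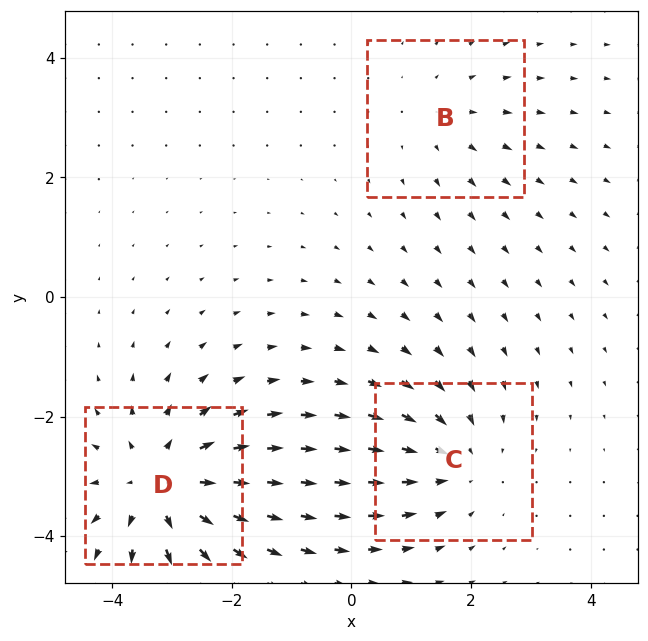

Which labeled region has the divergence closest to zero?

B

Divergence at each region's feature centre — B: about +2, C: about -3, D: about +4. Region B is closest to zero.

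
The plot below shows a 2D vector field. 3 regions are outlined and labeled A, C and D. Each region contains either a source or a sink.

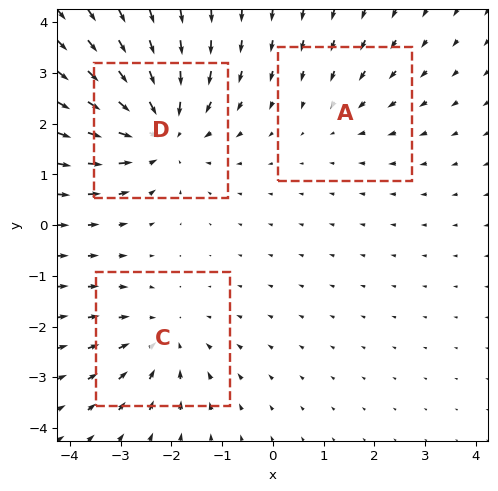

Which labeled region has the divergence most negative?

Divergence at each region's feature centre — A: about -2, C: about -3, D: about -4. Region D is most negative.

D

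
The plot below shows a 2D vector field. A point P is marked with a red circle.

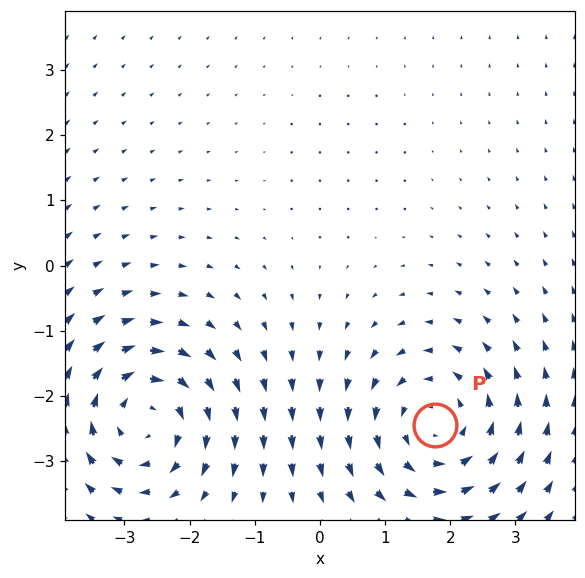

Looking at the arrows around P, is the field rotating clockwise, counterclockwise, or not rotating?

counterclockwise

Near P at (1.8, -2.4) the arrows circulate counterclockwise. The curl (z-component) there is about +4; positive curl means counterclockwise rotation.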